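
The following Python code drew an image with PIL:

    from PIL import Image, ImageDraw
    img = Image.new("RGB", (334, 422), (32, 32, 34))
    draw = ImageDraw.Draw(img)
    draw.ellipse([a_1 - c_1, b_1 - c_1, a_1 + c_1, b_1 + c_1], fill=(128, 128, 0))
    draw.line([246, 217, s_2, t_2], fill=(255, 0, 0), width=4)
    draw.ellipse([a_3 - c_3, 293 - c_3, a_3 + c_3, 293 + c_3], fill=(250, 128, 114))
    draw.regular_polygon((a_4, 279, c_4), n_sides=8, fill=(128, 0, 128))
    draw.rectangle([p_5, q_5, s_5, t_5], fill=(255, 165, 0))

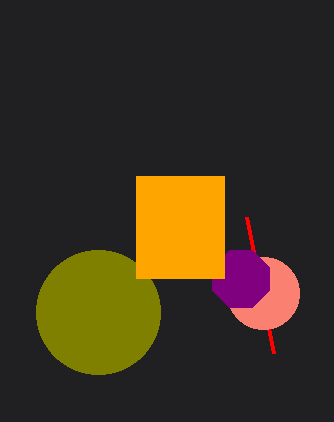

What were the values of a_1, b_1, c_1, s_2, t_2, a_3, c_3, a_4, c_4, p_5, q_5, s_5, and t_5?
a_1 = 98
b_1 = 312
c_1 = 62
s_2 = 273
t_2 = 353
a_3 = 263
c_3 = 36
a_4 = 241
c_4 = 31
p_5 = 136
q_5 = 176
s_5 = 224
t_5 = 278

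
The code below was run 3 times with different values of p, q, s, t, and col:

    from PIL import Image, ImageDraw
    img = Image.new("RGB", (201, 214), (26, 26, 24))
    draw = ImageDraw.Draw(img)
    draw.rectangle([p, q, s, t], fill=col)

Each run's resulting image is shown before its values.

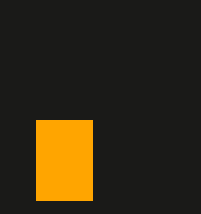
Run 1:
p = 36; q = 120; s = 92; t = 200; col = 'orange'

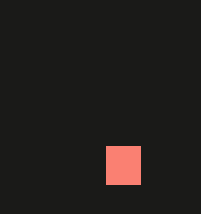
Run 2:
p = 106
q = 146
s = 140
t = 184
col = 'salmon'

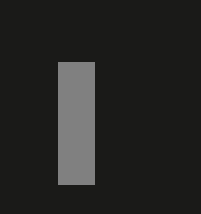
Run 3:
p = 58; q = 62; s = 94; t = 184; col = 'gray'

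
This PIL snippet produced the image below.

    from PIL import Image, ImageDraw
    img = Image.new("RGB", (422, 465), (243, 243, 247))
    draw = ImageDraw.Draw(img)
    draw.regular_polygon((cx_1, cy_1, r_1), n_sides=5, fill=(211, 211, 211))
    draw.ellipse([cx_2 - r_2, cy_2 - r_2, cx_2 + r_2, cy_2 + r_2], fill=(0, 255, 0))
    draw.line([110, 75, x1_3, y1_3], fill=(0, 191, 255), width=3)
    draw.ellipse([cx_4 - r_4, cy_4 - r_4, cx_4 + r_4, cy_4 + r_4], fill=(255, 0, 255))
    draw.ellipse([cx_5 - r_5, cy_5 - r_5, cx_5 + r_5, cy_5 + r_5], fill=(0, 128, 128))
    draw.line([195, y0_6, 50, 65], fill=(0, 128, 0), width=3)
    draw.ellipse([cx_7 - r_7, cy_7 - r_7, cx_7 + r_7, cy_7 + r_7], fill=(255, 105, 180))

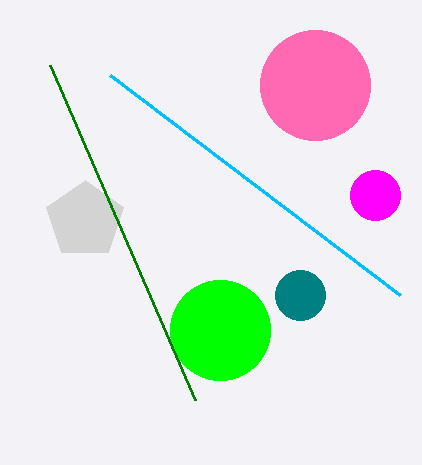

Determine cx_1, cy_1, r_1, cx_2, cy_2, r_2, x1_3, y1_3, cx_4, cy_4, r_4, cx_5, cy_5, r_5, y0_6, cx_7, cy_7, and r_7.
cx_1 = 85; cy_1 = 220; r_1 = 40; cx_2 = 220; cy_2 = 330; r_2 = 50; x1_3 = 400; y1_3 = 295; cx_4 = 375; cy_4 = 195; r_4 = 25; cx_5 = 300; cy_5 = 295; r_5 = 25; y0_6 = 400; cx_7 = 315; cy_7 = 85; r_7 = 55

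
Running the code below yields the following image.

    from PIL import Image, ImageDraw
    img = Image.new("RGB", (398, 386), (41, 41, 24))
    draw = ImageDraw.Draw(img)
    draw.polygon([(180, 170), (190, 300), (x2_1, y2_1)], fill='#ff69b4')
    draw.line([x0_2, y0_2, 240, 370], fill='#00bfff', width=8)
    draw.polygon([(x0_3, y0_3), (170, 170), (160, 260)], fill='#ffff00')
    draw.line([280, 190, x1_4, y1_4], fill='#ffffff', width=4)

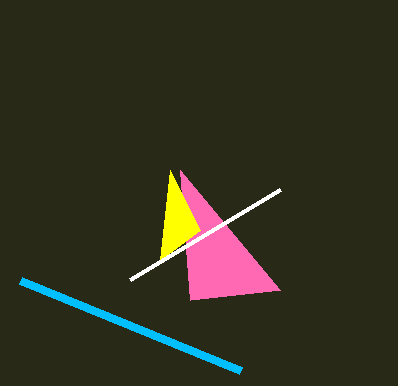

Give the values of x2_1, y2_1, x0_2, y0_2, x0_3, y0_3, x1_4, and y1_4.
x2_1 = 280, y2_1 = 290, x0_2 = 20, y0_2 = 280, x0_3 = 200, y0_3 = 230, x1_4 = 130, y1_4 = 280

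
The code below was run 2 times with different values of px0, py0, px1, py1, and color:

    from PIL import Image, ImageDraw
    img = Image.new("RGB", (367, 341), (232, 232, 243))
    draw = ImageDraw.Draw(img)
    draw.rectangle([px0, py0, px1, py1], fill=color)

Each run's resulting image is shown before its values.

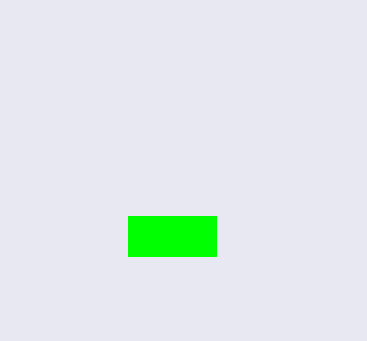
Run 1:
px0 = 128
py0 = 216
px1 = 216
py1 = 256
color = 'lime'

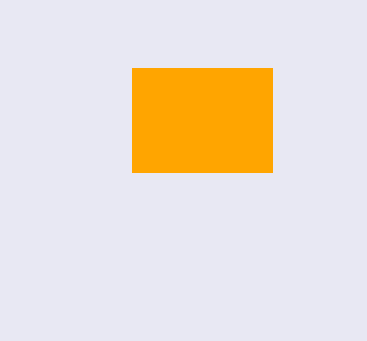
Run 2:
px0 = 132, py0 = 68, px1 = 272, py1 = 172, color = 'orange'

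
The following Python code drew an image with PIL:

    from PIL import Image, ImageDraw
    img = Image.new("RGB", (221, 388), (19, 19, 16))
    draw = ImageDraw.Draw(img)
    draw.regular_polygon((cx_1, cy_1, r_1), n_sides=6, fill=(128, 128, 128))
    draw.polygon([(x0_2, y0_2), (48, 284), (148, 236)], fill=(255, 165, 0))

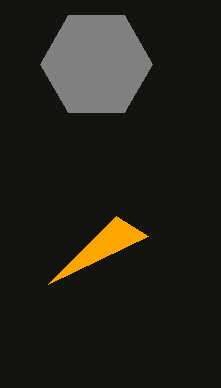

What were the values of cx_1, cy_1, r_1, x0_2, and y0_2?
cx_1 = 96
cy_1 = 64
r_1 = 56
x0_2 = 116
y0_2 = 216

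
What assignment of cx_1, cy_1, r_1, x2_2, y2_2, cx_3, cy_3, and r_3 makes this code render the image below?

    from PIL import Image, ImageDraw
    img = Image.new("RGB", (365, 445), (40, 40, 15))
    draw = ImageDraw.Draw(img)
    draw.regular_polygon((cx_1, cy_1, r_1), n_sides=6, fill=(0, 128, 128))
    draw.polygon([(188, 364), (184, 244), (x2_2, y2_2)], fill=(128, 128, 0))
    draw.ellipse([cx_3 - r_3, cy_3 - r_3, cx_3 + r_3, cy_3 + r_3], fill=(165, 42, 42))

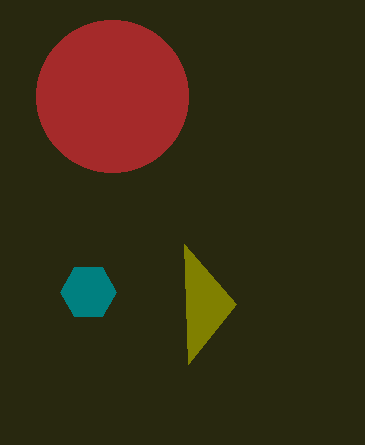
cx_1 = 88, cy_1 = 292, r_1 = 28, x2_2 = 236, y2_2 = 304, cx_3 = 112, cy_3 = 96, r_3 = 76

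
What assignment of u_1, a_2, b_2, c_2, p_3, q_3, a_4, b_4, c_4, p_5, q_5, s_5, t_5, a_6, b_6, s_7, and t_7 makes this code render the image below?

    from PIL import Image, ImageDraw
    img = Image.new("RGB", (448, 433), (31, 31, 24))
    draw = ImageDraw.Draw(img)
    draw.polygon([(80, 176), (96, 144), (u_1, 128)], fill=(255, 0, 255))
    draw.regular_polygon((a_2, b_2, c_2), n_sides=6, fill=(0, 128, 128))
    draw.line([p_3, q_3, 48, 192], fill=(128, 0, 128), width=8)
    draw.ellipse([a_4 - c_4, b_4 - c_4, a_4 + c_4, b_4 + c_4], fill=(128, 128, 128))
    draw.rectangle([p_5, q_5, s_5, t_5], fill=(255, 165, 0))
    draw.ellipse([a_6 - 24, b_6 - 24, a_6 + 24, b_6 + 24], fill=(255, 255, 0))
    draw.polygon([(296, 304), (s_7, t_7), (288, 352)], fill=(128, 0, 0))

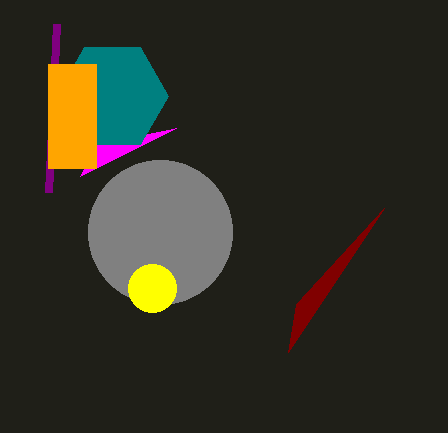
u_1 = 176, a_2 = 112, b_2 = 96, c_2 = 56, p_3 = 56, q_3 = 24, a_4 = 160, b_4 = 232, c_4 = 72, p_5 = 48, q_5 = 64, s_5 = 96, t_5 = 168, a_6 = 152, b_6 = 288, s_7 = 384, t_7 = 208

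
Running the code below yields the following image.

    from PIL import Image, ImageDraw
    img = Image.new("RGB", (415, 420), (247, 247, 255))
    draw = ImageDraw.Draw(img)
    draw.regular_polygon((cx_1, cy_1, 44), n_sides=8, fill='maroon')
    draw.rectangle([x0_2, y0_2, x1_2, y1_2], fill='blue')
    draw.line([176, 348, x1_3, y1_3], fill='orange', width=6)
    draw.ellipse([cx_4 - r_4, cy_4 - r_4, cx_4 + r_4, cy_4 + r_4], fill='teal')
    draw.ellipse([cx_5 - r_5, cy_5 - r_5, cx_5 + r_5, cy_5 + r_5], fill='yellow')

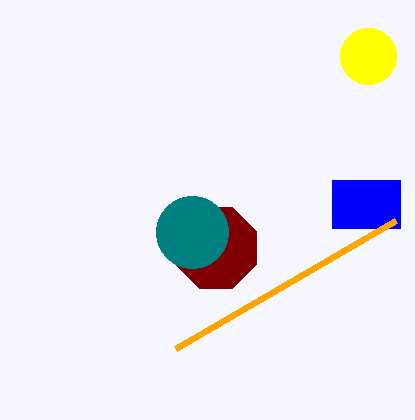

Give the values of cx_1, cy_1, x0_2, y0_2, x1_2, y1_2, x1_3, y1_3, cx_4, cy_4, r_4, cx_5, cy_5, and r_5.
cx_1 = 216, cy_1 = 248, x0_2 = 332, y0_2 = 180, x1_2 = 400, y1_2 = 228, x1_3 = 396, y1_3 = 220, cx_4 = 192, cy_4 = 232, r_4 = 36, cx_5 = 368, cy_5 = 56, r_5 = 28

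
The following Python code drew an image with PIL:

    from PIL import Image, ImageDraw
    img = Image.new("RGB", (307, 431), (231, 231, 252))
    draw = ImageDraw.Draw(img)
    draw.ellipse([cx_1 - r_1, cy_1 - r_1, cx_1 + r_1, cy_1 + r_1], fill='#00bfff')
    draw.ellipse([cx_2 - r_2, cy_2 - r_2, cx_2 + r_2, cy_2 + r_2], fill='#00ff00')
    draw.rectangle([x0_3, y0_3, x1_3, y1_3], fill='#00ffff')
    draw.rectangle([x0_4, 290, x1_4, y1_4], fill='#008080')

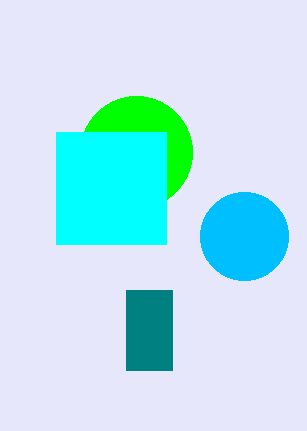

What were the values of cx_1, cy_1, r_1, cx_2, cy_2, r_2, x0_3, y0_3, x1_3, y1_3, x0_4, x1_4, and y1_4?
cx_1 = 244
cy_1 = 236
r_1 = 44
cx_2 = 136
cy_2 = 152
r_2 = 56
x0_3 = 56
y0_3 = 132
x1_3 = 166
y1_3 = 244
x0_4 = 126
x1_4 = 172
y1_4 = 370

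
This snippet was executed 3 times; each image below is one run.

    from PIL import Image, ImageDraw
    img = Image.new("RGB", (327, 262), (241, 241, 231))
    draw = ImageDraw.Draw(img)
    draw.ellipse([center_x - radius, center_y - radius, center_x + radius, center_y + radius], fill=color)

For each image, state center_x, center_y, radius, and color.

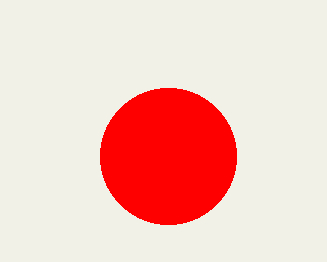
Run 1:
center_x = 168
center_y = 156
radius = 68
color = 'red'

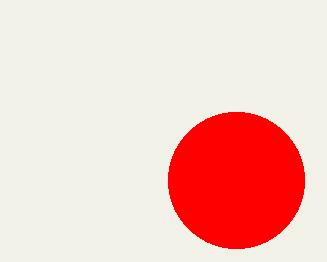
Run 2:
center_x = 236; center_y = 180; radius = 68; color = 'red'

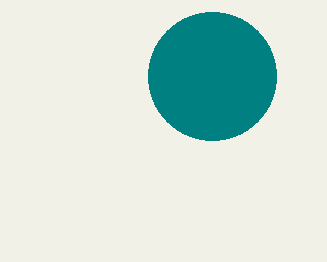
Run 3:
center_x = 212; center_y = 76; radius = 64; color = 'teal'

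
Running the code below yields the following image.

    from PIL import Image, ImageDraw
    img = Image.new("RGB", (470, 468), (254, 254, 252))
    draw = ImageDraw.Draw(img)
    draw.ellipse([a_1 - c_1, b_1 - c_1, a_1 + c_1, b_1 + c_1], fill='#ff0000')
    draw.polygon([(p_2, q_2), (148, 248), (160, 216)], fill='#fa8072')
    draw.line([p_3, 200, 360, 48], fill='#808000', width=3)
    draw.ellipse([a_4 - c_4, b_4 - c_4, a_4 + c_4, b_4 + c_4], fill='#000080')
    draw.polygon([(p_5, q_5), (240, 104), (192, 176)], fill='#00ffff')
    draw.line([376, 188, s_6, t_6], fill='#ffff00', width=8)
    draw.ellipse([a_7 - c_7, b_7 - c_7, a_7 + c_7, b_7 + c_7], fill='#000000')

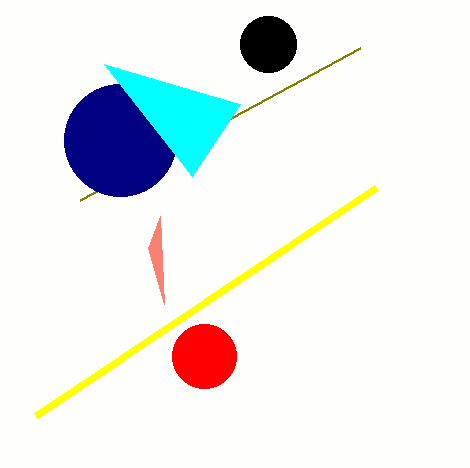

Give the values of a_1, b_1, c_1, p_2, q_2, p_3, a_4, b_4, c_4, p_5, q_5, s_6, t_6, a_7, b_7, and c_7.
a_1 = 204
b_1 = 356
c_1 = 32
p_2 = 164
q_2 = 304
p_3 = 80
a_4 = 120
b_4 = 140
c_4 = 56
p_5 = 104
q_5 = 64
s_6 = 36
t_6 = 416
a_7 = 268
b_7 = 44
c_7 = 28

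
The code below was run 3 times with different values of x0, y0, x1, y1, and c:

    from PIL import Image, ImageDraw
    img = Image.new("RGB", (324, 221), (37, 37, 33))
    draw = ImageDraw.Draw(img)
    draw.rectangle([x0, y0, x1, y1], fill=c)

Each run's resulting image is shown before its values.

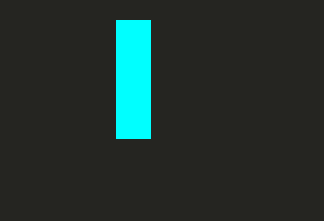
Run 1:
x0 = 116; y0 = 20; x1 = 150; y1 = 138; c = 'cyan'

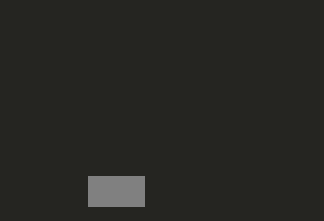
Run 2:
x0 = 88
y0 = 176
x1 = 144
y1 = 206
c = 'gray'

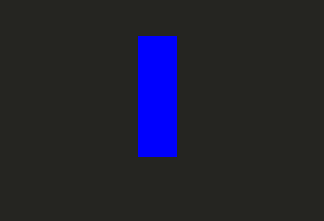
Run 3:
x0 = 138, y0 = 36, x1 = 176, y1 = 156, c = 'blue'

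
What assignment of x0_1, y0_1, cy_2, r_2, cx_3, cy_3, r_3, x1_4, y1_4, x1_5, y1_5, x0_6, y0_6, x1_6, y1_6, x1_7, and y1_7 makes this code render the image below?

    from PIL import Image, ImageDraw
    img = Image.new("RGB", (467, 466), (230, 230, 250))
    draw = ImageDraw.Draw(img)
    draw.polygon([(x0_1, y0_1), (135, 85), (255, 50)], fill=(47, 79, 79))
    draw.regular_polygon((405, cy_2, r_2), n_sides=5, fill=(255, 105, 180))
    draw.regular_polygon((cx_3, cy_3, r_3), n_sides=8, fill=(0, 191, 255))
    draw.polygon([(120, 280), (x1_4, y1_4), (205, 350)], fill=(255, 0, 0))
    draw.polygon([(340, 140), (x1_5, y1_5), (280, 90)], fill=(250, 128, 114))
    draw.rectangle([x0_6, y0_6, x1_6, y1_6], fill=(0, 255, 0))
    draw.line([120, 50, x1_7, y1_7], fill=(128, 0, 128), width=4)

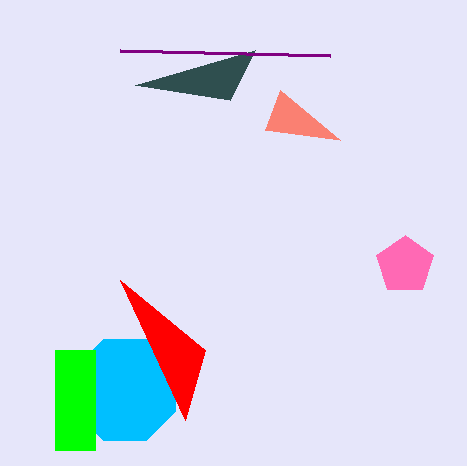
x0_1 = 230; y0_1 = 100; cy_2 = 265; r_2 = 30; cx_3 = 125; cy_3 = 390; r_3 = 55; x1_4 = 185; y1_4 = 420; x1_5 = 265; y1_5 = 130; x0_6 = 55; y0_6 = 350; x1_6 = 95; y1_6 = 450; x1_7 = 330; y1_7 = 55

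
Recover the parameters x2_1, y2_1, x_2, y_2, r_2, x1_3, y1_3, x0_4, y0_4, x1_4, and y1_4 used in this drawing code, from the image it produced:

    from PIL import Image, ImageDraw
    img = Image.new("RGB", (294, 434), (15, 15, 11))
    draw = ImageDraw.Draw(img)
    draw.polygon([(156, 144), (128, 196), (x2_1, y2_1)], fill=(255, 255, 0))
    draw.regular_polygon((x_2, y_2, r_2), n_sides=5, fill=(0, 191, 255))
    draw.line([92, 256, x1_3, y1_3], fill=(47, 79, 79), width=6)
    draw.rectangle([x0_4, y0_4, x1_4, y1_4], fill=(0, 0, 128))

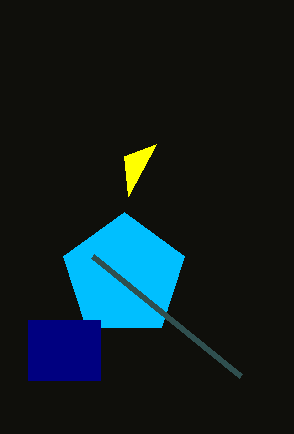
x2_1 = 124, y2_1 = 156, x_2 = 124, y_2 = 276, r_2 = 64, x1_3 = 240, y1_3 = 376, x0_4 = 28, y0_4 = 320, x1_4 = 100, y1_4 = 380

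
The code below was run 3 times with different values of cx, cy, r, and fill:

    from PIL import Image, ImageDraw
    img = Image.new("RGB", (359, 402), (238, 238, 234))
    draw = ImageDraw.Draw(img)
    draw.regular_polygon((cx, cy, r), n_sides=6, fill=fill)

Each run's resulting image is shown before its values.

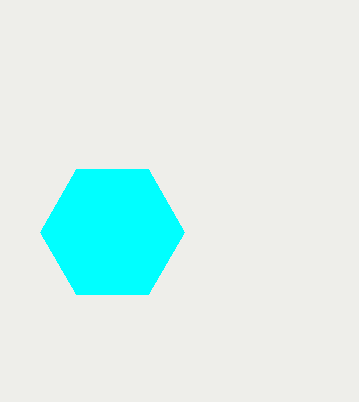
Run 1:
cx = 112; cy = 232; r = 72; fill = 'cyan'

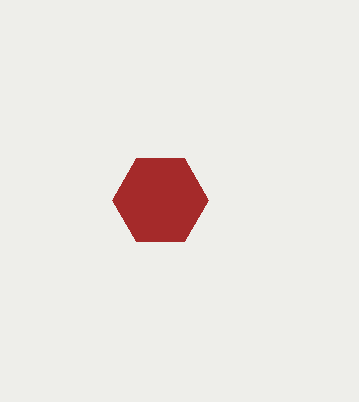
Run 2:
cx = 160, cy = 200, r = 48, fill = 'brown'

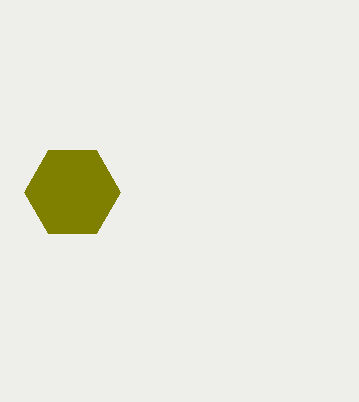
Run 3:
cx = 72; cy = 192; r = 48; fill = 'olive'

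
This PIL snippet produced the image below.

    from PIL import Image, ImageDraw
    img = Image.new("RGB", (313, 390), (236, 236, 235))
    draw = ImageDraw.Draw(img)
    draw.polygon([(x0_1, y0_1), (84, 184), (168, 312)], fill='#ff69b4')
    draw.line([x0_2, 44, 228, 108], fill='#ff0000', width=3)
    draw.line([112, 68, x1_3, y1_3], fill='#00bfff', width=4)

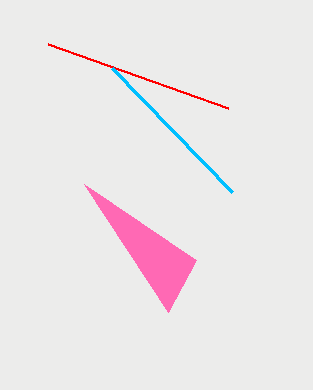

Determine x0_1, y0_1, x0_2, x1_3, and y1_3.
x0_1 = 196; y0_1 = 260; x0_2 = 48; x1_3 = 232; y1_3 = 192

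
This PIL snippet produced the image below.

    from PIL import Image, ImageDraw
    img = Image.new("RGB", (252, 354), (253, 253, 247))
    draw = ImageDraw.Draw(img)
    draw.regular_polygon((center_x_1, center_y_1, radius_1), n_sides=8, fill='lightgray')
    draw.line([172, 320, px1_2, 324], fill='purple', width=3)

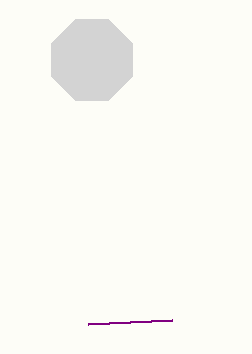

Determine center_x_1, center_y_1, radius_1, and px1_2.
center_x_1 = 92; center_y_1 = 60; radius_1 = 44; px1_2 = 88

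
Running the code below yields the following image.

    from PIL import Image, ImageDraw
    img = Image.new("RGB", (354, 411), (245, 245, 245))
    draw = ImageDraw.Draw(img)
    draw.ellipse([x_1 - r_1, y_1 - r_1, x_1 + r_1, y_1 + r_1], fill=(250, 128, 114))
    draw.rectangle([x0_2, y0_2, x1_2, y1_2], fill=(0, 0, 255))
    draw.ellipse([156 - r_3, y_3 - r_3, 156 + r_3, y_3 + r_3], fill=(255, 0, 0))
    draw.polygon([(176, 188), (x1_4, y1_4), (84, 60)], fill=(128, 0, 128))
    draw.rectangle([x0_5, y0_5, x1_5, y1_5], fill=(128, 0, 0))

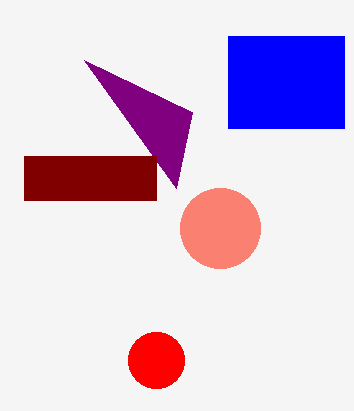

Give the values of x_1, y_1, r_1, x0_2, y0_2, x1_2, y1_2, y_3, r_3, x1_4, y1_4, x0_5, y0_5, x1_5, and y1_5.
x_1 = 220; y_1 = 228; r_1 = 40; x0_2 = 228; y0_2 = 36; x1_2 = 344; y1_2 = 128; y_3 = 360; r_3 = 28; x1_4 = 192; y1_4 = 112; x0_5 = 24; y0_5 = 156; x1_5 = 156; y1_5 = 200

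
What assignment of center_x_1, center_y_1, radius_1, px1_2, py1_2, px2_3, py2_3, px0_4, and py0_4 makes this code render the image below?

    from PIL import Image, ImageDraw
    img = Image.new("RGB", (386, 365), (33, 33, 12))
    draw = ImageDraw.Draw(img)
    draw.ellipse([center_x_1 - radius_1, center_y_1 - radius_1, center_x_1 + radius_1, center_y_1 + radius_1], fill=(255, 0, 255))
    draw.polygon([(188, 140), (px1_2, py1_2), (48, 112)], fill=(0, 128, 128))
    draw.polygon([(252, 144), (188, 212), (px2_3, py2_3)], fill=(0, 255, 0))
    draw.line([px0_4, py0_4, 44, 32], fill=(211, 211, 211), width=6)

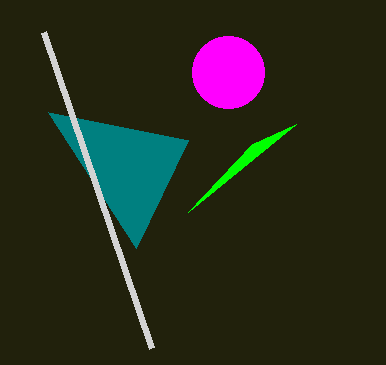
center_x_1 = 228
center_y_1 = 72
radius_1 = 36
px1_2 = 136
py1_2 = 248
px2_3 = 296
py2_3 = 124
px0_4 = 152
py0_4 = 348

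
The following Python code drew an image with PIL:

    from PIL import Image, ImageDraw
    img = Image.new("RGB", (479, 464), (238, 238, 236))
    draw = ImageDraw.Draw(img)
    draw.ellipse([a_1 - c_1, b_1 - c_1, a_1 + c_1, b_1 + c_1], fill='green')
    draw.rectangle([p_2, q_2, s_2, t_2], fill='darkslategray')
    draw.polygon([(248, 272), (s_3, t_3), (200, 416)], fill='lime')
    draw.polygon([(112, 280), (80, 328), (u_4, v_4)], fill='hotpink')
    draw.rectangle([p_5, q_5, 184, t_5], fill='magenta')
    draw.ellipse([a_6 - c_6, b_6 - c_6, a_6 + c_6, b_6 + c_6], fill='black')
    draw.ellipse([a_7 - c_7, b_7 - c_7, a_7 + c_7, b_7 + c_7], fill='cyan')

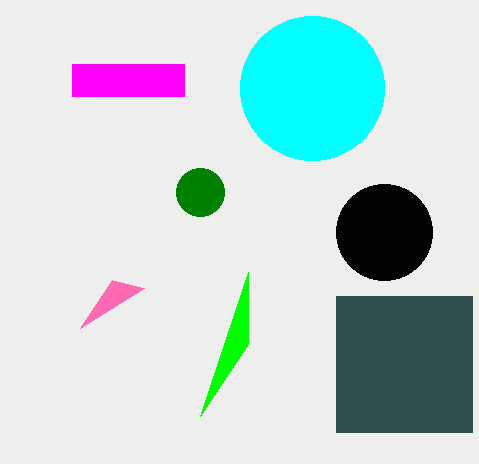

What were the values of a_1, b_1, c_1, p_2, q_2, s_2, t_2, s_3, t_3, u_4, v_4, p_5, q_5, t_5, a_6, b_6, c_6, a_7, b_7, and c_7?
a_1 = 200
b_1 = 192
c_1 = 24
p_2 = 336
q_2 = 296
s_2 = 472
t_2 = 432
s_3 = 248
t_3 = 344
u_4 = 144
v_4 = 288
p_5 = 72
q_5 = 64
t_5 = 96
a_6 = 384
b_6 = 232
c_6 = 48
a_7 = 312
b_7 = 88
c_7 = 72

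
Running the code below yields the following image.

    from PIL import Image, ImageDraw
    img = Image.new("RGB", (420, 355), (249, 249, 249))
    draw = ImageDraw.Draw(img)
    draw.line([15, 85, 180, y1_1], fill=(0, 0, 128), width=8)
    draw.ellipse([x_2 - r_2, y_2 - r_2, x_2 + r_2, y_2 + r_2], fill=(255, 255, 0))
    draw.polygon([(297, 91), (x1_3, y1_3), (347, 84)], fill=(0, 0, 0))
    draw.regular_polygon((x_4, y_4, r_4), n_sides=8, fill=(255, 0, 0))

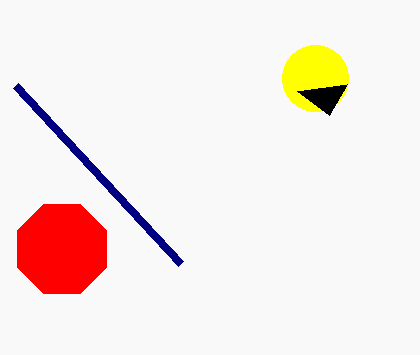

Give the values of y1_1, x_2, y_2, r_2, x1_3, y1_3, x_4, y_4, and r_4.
y1_1 = 263, x_2 = 315, y_2 = 78, r_2 = 33, x1_3 = 329, y1_3 = 115, x_4 = 62, y_4 = 249, r_4 = 48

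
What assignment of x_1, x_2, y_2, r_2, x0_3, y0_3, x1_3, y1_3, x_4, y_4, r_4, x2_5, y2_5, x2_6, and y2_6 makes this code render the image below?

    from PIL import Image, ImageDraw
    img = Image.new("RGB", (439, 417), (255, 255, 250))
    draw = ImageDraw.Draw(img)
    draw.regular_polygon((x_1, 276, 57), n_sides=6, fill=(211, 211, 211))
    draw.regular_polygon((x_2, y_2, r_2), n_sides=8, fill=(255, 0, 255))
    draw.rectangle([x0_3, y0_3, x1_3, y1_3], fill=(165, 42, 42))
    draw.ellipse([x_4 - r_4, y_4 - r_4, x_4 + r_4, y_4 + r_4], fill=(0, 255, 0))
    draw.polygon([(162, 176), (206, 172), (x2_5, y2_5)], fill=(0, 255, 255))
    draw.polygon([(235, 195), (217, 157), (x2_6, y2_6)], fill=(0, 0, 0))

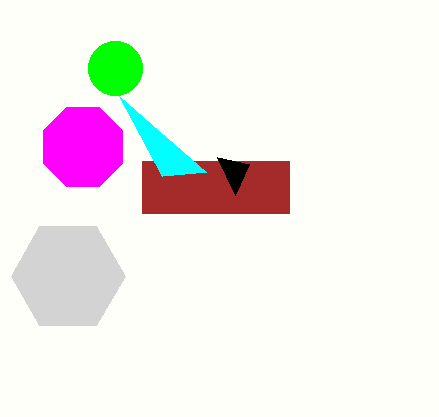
x_1 = 68, x_2 = 83, y_2 = 147, r_2 = 43, x0_3 = 142, y0_3 = 161, x1_3 = 289, y1_3 = 213, x_4 = 115, y_4 = 68, r_4 = 27, x2_5 = 119, y2_5 = 96, x2_6 = 249, y2_6 = 164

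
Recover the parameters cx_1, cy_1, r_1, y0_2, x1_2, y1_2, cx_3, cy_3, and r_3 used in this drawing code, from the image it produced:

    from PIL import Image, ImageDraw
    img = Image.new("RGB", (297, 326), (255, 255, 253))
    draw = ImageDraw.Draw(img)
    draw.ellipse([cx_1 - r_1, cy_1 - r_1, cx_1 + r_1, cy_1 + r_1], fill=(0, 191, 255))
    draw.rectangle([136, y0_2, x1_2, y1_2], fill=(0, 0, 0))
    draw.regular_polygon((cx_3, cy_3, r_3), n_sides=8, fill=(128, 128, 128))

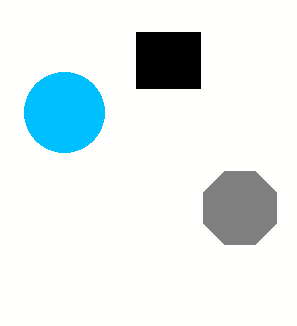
cx_1 = 64
cy_1 = 112
r_1 = 40
y0_2 = 32
x1_2 = 200
y1_2 = 88
cx_3 = 240
cy_3 = 208
r_3 = 40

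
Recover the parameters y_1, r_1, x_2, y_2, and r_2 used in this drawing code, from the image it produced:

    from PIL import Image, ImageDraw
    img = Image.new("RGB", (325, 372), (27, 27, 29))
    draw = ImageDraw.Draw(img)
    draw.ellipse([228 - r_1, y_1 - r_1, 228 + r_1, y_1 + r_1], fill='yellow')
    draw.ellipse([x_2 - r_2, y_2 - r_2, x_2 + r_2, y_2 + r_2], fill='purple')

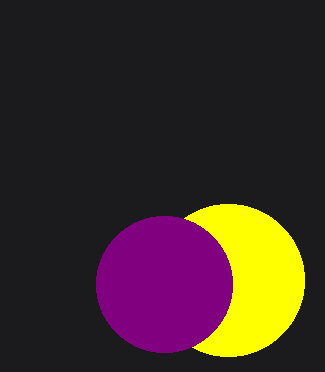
y_1 = 280, r_1 = 76, x_2 = 164, y_2 = 284, r_2 = 68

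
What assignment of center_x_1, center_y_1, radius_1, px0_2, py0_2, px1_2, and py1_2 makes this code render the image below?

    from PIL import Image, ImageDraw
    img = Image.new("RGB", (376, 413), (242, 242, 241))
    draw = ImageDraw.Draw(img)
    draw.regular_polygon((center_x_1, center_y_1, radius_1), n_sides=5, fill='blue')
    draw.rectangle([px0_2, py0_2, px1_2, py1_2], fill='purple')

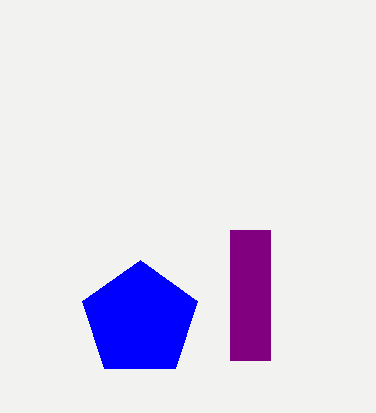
center_x_1 = 140
center_y_1 = 320
radius_1 = 60
px0_2 = 230
py0_2 = 230
px1_2 = 270
py1_2 = 360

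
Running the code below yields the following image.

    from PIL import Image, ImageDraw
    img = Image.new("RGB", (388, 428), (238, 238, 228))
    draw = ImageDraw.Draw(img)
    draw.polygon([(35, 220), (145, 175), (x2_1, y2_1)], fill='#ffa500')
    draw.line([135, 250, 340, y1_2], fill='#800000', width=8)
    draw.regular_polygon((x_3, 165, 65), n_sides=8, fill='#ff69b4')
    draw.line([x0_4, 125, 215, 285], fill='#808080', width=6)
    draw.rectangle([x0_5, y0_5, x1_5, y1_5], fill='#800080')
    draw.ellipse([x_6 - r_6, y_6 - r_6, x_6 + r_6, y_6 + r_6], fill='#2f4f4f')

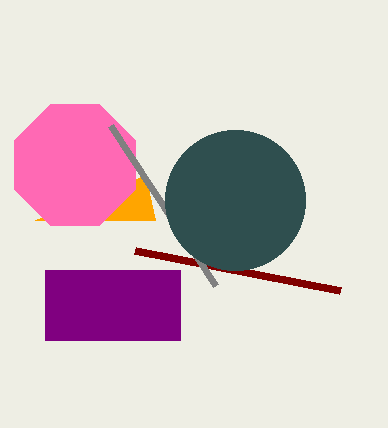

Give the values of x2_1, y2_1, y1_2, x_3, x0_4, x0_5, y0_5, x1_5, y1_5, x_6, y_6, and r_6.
x2_1 = 155, y2_1 = 220, y1_2 = 290, x_3 = 75, x0_4 = 110, x0_5 = 45, y0_5 = 270, x1_5 = 180, y1_5 = 340, x_6 = 235, y_6 = 200, r_6 = 70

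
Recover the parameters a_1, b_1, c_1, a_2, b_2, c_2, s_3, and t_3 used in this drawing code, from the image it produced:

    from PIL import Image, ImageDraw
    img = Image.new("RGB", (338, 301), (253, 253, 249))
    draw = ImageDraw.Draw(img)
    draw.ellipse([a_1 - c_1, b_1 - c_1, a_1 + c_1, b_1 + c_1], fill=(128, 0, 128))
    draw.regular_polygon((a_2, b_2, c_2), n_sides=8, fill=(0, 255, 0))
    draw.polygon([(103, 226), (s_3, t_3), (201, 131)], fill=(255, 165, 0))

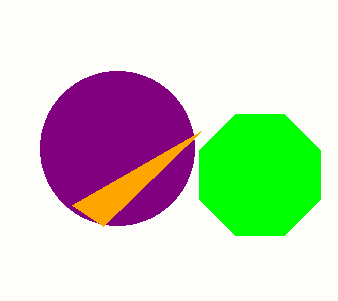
a_1 = 117
b_1 = 148
c_1 = 77
a_2 = 260
b_2 = 175
c_2 = 65
s_3 = 72
t_3 = 205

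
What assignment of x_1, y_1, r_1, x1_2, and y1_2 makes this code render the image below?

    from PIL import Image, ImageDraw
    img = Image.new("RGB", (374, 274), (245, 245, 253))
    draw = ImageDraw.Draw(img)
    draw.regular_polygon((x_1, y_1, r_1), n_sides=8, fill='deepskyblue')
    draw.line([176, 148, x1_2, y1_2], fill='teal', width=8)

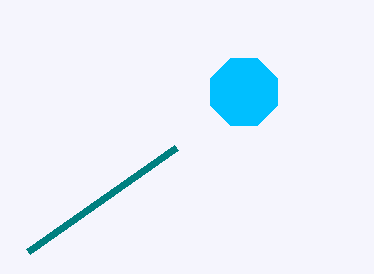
x_1 = 244, y_1 = 92, r_1 = 36, x1_2 = 28, y1_2 = 252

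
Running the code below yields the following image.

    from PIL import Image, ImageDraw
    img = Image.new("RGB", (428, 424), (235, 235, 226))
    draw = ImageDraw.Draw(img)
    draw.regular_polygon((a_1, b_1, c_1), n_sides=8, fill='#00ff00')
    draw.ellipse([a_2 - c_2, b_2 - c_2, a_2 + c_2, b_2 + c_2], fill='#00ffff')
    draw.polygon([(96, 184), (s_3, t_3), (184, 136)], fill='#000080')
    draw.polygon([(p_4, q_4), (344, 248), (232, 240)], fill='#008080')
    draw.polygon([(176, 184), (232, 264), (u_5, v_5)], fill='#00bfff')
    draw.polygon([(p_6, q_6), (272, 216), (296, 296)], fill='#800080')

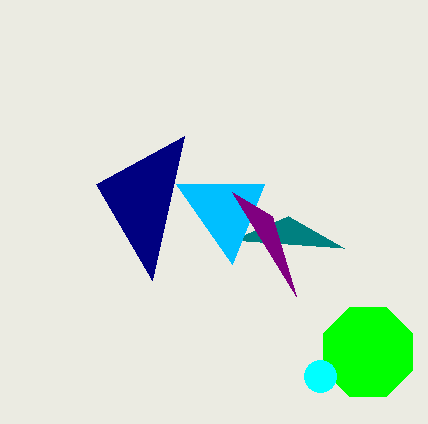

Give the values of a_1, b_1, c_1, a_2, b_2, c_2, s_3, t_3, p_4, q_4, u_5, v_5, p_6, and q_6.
a_1 = 368, b_1 = 352, c_1 = 48, a_2 = 320, b_2 = 376, c_2 = 16, s_3 = 152, t_3 = 280, p_4 = 288, q_4 = 216, u_5 = 264, v_5 = 184, p_6 = 232, q_6 = 192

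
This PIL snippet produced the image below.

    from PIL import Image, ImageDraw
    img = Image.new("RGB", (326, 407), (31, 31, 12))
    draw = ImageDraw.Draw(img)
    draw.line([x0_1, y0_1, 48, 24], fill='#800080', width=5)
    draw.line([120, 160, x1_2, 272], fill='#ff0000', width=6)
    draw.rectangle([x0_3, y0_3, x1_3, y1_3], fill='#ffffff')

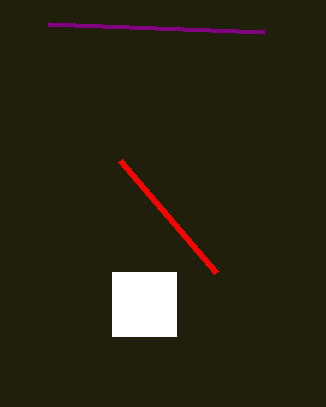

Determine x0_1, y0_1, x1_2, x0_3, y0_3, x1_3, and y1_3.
x0_1 = 264, y0_1 = 32, x1_2 = 216, x0_3 = 112, y0_3 = 272, x1_3 = 176, y1_3 = 336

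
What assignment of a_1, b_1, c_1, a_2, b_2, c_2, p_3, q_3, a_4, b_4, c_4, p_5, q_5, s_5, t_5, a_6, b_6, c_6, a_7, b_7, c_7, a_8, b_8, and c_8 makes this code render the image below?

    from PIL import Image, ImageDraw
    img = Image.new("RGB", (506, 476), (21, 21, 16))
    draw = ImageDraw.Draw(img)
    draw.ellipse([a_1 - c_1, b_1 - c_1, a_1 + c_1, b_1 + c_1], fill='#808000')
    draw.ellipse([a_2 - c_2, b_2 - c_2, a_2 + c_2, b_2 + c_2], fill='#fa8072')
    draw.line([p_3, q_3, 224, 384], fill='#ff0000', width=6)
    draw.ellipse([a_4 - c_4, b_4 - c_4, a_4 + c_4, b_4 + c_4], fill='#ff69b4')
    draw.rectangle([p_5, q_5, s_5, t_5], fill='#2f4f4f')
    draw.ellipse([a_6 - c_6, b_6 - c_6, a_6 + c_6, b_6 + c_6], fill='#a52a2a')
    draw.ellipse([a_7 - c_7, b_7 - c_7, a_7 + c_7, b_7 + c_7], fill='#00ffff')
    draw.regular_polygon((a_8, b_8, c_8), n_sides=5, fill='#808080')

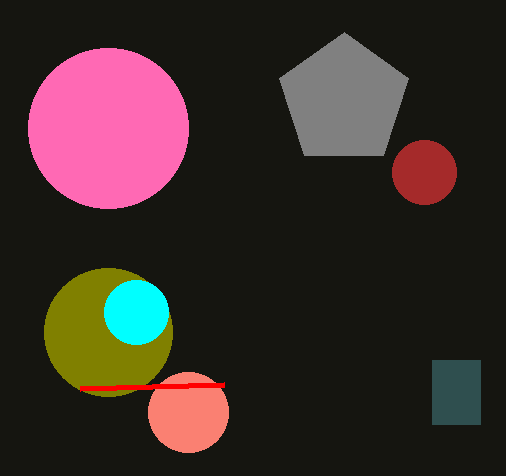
a_1 = 108; b_1 = 332; c_1 = 64; a_2 = 188; b_2 = 412; c_2 = 40; p_3 = 80; q_3 = 388; a_4 = 108; b_4 = 128; c_4 = 80; p_5 = 432; q_5 = 360; s_5 = 480; t_5 = 424; a_6 = 424; b_6 = 172; c_6 = 32; a_7 = 136; b_7 = 312; c_7 = 32; a_8 = 344; b_8 = 100; c_8 = 68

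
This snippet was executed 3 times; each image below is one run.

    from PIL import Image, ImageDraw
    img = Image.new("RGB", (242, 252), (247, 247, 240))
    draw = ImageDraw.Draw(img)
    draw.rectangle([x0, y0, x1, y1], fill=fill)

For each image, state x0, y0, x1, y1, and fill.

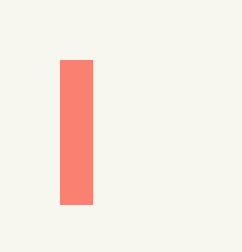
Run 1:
x0 = 60
y0 = 60
x1 = 92
y1 = 204
fill = 'salmon'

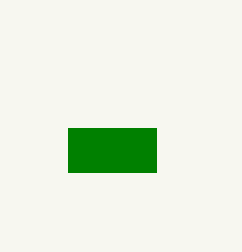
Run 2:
x0 = 68; y0 = 128; x1 = 156; y1 = 172; fill = 'green'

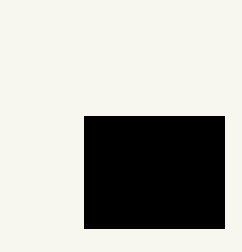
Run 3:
x0 = 84; y0 = 116; x1 = 224; y1 = 228; fill = 'black'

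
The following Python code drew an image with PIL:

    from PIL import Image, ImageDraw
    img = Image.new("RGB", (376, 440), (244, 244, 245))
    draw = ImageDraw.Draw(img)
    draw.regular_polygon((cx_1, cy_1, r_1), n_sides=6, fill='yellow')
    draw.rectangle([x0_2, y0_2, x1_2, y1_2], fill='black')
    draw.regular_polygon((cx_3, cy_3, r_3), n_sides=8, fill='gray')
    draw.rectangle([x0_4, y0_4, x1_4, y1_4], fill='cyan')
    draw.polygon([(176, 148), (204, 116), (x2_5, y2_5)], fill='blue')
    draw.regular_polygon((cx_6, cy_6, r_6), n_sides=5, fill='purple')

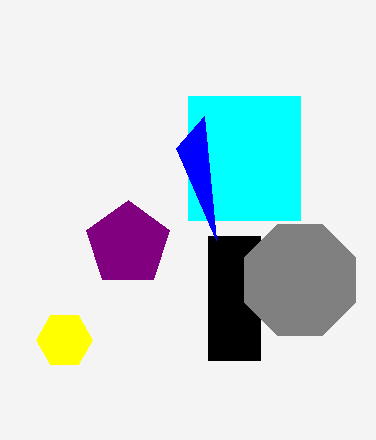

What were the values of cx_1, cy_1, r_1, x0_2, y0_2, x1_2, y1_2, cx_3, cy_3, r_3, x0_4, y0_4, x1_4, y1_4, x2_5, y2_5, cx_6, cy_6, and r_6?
cx_1 = 64
cy_1 = 340
r_1 = 28
x0_2 = 208
y0_2 = 236
x1_2 = 260
y1_2 = 360
cx_3 = 300
cy_3 = 280
r_3 = 60
x0_4 = 188
y0_4 = 96
x1_4 = 300
y1_4 = 220
x2_5 = 216
y2_5 = 240
cx_6 = 128
cy_6 = 244
r_6 = 44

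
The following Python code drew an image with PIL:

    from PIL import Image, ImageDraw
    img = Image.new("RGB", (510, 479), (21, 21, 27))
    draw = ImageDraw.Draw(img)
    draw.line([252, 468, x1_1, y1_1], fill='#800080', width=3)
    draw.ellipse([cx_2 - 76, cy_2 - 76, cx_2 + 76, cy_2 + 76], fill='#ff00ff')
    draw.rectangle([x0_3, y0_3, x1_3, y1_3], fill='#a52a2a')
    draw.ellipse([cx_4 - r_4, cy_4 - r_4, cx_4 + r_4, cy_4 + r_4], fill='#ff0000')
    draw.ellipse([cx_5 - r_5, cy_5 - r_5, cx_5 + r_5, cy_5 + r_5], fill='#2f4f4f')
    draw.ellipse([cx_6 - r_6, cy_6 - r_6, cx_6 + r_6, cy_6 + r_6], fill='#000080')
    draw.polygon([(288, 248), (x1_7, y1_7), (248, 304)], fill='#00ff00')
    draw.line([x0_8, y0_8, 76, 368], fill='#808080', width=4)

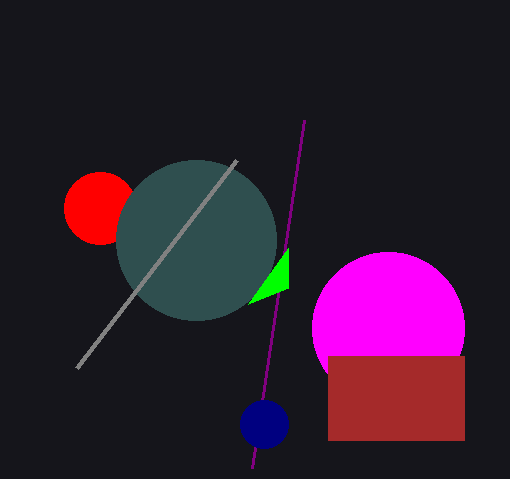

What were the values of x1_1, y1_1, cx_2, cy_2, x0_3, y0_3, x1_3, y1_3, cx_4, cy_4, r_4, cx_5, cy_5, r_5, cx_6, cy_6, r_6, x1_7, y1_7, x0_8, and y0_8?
x1_1 = 304; y1_1 = 120; cx_2 = 388; cy_2 = 328; x0_3 = 328; y0_3 = 356; x1_3 = 464; y1_3 = 440; cx_4 = 100; cy_4 = 208; r_4 = 36; cx_5 = 196; cy_5 = 240; r_5 = 80; cx_6 = 264; cy_6 = 424; r_6 = 24; x1_7 = 288; y1_7 = 288; x0_8 = 236; y0_8 = 160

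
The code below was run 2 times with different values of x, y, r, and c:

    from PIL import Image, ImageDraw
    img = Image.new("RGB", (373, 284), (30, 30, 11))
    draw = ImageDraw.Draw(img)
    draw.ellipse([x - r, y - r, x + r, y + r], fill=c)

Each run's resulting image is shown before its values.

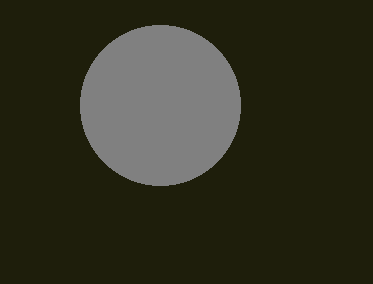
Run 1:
x = 160; y = 105; r = 80; c = 'gray'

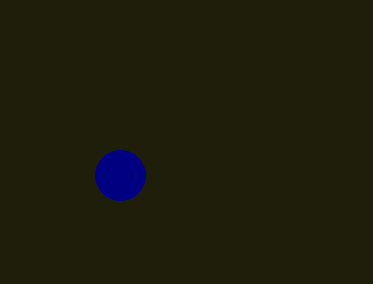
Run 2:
x = 120; y = 175; r = 25; c = 'navy'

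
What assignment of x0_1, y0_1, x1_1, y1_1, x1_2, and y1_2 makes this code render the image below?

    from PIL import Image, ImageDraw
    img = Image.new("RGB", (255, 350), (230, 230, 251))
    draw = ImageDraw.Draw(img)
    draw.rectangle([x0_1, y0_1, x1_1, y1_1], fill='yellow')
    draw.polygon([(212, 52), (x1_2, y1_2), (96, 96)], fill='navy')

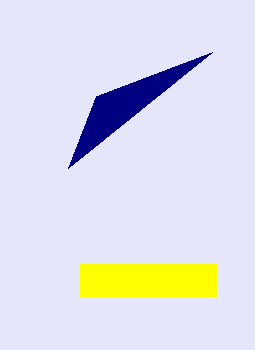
x0_1 = 80, y0_1 = 264, x1_1 = 216, y1_1 = 296, x1_2 = 68, y1_2 = 168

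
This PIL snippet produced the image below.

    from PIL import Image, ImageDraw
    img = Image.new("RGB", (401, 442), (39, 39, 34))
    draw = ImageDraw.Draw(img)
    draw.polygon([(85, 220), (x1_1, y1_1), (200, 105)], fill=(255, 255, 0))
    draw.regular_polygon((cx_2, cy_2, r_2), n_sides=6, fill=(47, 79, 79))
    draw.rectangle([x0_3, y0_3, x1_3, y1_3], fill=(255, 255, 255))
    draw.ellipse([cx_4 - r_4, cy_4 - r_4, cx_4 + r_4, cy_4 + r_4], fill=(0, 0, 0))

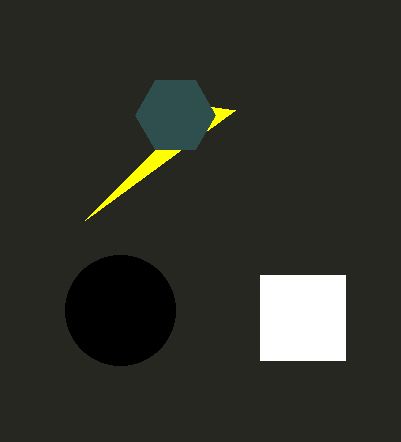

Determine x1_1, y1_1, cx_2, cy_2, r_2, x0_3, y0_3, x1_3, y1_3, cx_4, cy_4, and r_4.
x1_1 = 235; y1_1 = 110; cx_2 = 175; cy_2 = 115; r_2 = 40; x0_3 = 260; y0_3 = 275; x1_3 = 345; y1_3 = 360; cx_4 = 120; cy_4 = 310; r_4 = 55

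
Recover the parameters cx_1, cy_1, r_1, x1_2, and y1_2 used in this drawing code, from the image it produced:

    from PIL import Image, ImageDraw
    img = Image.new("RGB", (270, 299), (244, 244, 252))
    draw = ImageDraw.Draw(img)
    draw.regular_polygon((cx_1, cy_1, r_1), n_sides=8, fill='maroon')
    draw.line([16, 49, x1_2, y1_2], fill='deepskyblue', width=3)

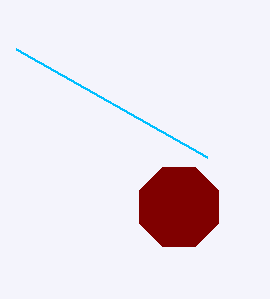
cx_1 = 179; cy_1 = 207; r_1 = 43; x1_2 = 207; y1_2 = 157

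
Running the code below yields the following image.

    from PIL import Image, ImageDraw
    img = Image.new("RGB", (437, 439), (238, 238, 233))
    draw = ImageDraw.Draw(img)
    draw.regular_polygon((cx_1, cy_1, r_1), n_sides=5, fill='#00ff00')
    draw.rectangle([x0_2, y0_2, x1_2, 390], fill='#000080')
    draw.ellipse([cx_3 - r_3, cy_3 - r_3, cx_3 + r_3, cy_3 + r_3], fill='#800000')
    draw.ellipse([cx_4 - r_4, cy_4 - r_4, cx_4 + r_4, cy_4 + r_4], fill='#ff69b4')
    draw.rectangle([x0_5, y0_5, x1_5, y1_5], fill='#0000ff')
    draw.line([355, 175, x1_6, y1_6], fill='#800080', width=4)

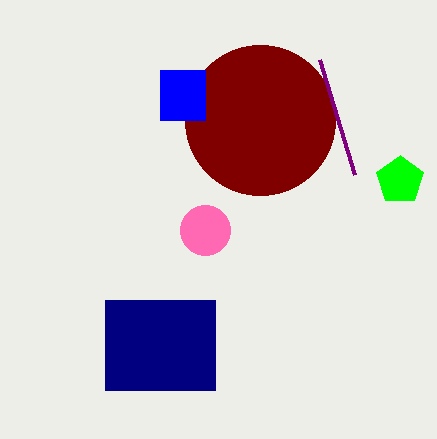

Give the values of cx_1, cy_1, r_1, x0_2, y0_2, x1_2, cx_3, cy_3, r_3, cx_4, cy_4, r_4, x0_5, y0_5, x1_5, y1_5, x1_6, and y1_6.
cx_1 = 400
cy_1 = 180
r_1 = 25
x0_2 = 105
y0_2 = 300
x1_2 = 215
cx_3 = 260
cy_3 = 120
r_3 = 75
cx_4 = 205
cy_4 = 230
r_4 = 25
x0_5 = 160
y0_5 = 70
x1_5 = 205
y1_5 = 120
x1_6 = 320
y1_6 = 60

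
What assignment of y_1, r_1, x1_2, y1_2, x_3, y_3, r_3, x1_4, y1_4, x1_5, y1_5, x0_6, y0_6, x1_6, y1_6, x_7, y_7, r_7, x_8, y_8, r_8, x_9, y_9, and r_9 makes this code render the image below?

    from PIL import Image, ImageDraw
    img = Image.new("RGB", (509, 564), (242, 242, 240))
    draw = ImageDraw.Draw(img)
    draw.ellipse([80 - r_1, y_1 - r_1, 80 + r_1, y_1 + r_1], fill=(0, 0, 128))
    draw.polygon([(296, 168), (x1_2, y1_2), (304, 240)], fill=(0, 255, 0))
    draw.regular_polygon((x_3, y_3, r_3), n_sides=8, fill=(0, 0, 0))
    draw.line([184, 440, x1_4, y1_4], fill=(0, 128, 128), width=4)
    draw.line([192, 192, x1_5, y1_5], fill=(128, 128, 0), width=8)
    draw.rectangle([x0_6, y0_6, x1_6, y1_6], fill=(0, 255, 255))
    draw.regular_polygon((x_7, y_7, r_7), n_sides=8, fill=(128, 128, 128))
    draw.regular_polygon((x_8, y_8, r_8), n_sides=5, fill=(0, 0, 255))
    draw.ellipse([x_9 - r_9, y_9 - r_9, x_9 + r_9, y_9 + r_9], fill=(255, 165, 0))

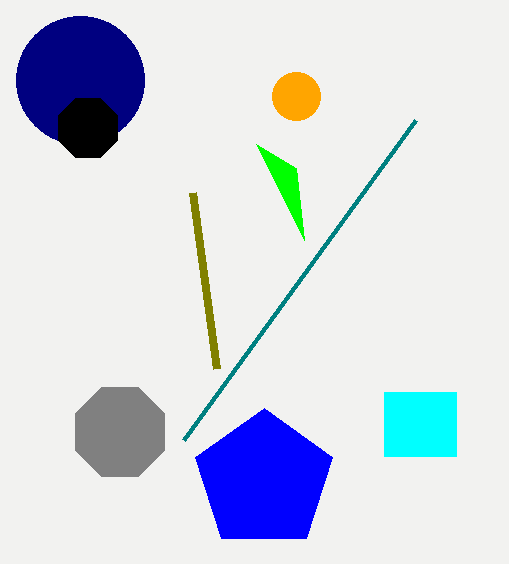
y_1 = 80, r_1 = 64, x1_2 = 256, y1_2 = 144, x_3 = 88, y_3 = 128, r_3 = 32, x1_4 = 416, y1_4 = 120, x1_5 = 216, y1_5 = 368, x0_6 = 384, y0_6 = 392, x1_6 = 456, y1_6 = 456, x_7 = 120, y_7 = 432, r_7 = 48, x_8 = 264, y_8 = 480, r_8 = 72, x_9 = 296, y_9 = 96, r_9 = 24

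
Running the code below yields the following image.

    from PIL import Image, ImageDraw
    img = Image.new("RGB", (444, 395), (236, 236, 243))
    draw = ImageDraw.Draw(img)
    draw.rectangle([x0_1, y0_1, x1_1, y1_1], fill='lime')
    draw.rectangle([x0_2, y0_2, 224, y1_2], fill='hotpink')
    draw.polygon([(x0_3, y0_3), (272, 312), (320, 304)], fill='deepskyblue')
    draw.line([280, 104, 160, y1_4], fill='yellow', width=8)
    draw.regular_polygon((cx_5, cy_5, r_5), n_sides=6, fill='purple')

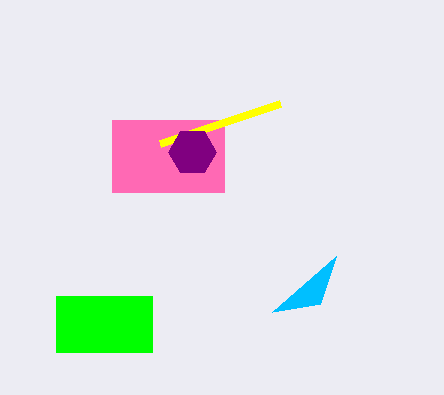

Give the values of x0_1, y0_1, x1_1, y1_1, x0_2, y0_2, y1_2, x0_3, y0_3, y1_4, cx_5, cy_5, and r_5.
x0_1 = 56, y0_1 = 296, x1_1 = 152, y1_1 = 352, x0_2 = 112, y0_2 = 120, y1_2 = 192, x0_3 = 336, y0_3 = 256, y1_4 = 144, cx_5 = 192, cy_5 = 152, r_5 = 24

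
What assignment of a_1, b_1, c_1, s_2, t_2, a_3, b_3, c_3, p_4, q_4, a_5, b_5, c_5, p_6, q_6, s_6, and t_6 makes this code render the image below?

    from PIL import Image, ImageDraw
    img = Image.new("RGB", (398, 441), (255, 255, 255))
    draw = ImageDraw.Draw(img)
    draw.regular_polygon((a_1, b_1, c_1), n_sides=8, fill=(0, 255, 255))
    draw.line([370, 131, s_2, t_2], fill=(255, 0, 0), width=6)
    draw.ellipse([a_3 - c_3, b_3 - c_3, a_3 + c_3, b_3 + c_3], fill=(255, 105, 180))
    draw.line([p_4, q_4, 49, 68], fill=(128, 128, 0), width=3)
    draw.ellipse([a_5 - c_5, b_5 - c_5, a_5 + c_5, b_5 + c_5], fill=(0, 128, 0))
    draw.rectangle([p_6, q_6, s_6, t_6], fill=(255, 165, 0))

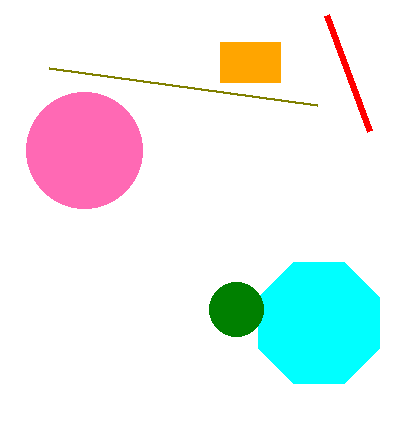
a_1 = 319, b_1 = 323, c_1 = 66, s_2 = 327, t_2 = 15, a_3 = 84, b_3 = 150, c_3 = 58, p_4 = 317, q_4 = 105, a_5 = 236, b_5 = 309, c_5 = 27, p_6 = 220, q_6 = 42, s_6 = 280, t_6 = 82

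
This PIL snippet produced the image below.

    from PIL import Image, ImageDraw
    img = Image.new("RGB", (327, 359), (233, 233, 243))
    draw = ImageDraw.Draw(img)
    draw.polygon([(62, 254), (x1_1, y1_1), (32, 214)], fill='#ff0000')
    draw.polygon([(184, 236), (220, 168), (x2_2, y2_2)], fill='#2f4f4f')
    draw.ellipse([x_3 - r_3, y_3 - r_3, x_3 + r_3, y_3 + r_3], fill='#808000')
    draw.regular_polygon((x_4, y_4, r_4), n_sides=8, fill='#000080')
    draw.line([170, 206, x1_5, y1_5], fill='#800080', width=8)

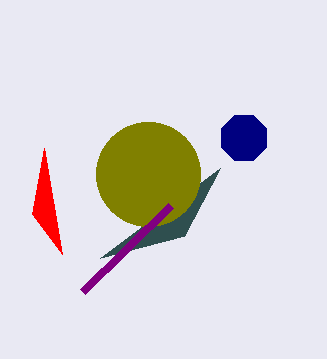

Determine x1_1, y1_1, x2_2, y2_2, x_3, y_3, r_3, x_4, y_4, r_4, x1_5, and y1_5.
x1_1 = 44, y1_1 = 148, x2_2 = 100, y2_2 = 258, x_3 = 148, y_3 = 174, r_3 = 52, x_4 = 244, y_4 = 138, r_4 = 24, x1_5 = 82, y1_5 = 292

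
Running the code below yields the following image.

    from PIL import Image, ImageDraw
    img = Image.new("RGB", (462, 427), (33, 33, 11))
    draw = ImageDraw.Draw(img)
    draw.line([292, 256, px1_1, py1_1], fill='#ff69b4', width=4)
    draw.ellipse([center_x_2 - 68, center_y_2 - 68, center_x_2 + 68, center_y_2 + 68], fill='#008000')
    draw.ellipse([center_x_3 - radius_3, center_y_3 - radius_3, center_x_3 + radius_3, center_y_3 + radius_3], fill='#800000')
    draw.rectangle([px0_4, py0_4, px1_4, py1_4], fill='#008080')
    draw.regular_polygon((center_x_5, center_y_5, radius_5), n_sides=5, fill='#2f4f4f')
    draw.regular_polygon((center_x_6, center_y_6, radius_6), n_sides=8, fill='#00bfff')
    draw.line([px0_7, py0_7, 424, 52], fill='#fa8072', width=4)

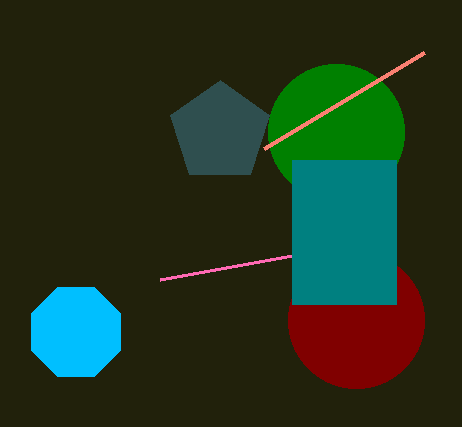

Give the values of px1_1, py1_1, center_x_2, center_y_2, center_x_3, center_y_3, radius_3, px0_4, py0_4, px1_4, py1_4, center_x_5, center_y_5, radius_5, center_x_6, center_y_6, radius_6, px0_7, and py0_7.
px1_1 = 160, py1_1 = 280, center_x_2 = 336, center_y_2 = 132, center_x_3 = 356, center_y_3 = 320, radius_3 = 68, px0_4 = 292, py0_4 = 160, px1_4 = 396, py1_4 = 304, center_x_5 = 220, center_y_5 = 132, radius_5 = 52, center_x_6 = 76, center_y_6 = 332, radius_6 = 48, px0_7 = 264, py0_7 = 148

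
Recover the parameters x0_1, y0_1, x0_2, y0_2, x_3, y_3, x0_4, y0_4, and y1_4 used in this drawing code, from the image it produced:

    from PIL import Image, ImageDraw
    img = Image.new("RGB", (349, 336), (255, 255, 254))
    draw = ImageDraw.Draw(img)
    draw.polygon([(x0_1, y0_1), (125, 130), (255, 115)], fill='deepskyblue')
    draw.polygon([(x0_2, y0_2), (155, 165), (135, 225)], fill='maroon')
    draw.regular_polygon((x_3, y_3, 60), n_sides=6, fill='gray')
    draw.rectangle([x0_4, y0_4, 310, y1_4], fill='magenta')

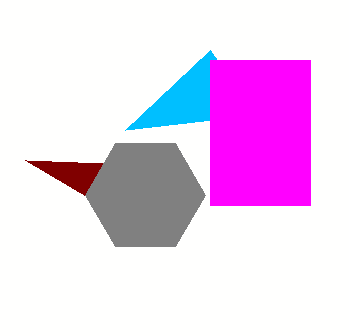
x0_1 = 210; y0_1 = 50; x0_2 = 25; y0_2 = 160; x_3 = 145; y_3 = 195; x0_4 = 210; y0_4 = 60; y1_4 = 205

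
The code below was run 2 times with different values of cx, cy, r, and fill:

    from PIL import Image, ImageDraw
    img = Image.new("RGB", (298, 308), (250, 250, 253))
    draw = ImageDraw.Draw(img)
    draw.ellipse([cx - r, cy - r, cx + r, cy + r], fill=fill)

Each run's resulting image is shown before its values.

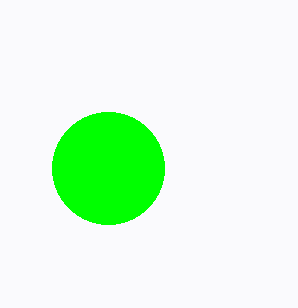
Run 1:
cx = 108, cy = 168, r = 56, fill = 'lime'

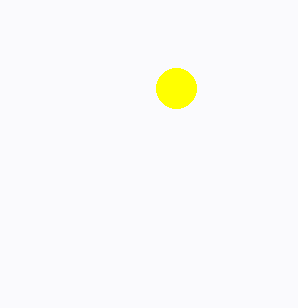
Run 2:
cx = 176; cy = 88; r = 20; fill = 'yellow'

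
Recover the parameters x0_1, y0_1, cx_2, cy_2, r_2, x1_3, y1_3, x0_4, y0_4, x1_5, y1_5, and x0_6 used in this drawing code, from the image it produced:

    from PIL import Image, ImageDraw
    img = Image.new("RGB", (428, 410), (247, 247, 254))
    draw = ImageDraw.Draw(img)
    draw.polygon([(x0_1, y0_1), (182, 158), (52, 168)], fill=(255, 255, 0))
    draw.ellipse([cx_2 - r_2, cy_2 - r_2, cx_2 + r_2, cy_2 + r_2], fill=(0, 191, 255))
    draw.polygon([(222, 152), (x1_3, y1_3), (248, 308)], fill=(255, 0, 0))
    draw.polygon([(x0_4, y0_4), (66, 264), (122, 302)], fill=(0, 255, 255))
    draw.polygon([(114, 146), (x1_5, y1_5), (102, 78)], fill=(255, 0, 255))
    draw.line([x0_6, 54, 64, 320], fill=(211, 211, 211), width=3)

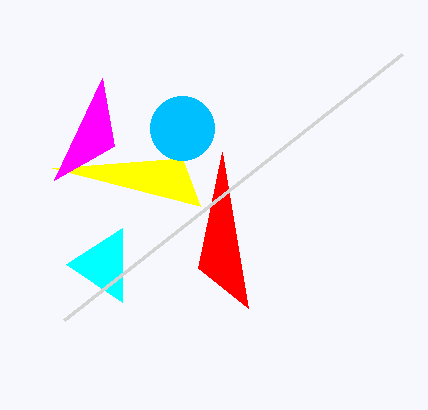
x0_1 = 200, y0_1 = 206, cx_2 = 182, cy_2 = 128, r_2 = 32, x1_3 = 198, y1_3 = 268, x0_4 = 122, y0_4 = 228, x1_5 = 54, y1_5 = 180, x0_6 = 402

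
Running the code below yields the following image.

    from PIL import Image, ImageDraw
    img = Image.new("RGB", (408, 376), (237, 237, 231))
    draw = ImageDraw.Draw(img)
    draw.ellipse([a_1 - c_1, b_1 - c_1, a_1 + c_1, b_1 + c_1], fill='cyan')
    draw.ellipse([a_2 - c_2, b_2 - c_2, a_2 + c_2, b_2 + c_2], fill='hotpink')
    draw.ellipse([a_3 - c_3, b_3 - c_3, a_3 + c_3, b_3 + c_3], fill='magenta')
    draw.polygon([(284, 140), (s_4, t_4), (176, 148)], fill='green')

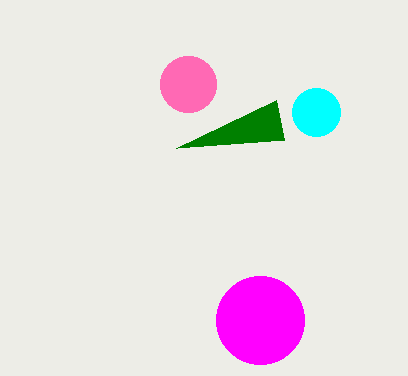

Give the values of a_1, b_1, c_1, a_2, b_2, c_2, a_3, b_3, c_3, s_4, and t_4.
a_1 = 316; b_1 = 112; c_1 = 24; a_2 = 188; b_2 = 84; c_2 = 28; a_3 = 260; b_3 = 320; c_3 = 44; s_4 = 276; t_4 = 100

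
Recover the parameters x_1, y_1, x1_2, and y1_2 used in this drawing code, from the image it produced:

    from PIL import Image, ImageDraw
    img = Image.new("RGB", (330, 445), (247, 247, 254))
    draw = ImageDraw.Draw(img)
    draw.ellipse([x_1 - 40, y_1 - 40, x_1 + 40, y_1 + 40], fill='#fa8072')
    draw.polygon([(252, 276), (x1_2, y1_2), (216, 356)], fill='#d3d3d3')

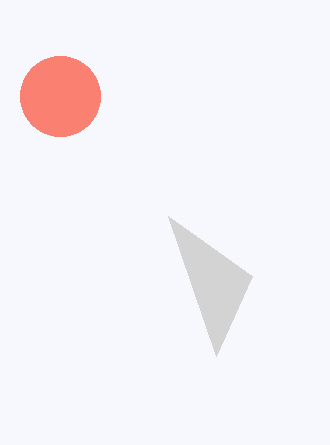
x_1 = 60
y_1 = 96
x1_2 = 168
y1_2 = 216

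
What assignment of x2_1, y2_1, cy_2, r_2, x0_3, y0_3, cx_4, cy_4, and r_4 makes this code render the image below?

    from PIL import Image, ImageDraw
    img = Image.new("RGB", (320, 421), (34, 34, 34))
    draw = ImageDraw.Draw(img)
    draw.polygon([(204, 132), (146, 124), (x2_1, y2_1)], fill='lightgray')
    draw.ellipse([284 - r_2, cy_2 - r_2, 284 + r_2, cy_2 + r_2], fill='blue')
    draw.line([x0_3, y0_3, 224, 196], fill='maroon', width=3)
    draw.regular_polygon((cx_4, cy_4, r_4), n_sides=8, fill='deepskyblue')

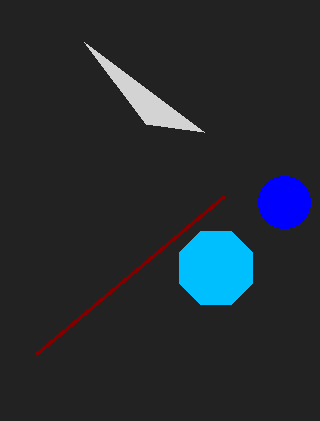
x2_1 = 84
y2_1 = 42
cy_2 = 202
r_2 = 26
x0_3 = 36
y0_3 = 354
cx_4 = 216
cy_4 = 268
r_4 = 40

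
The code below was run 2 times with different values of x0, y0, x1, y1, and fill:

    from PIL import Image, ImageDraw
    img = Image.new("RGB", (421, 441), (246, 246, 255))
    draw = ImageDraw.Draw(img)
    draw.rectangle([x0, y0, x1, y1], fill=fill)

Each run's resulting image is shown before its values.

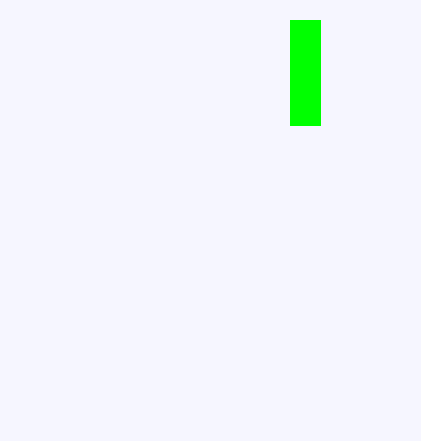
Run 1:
x0 = 290, y0 = 20, x1 = 320, y1 = 125, fill = 'lime'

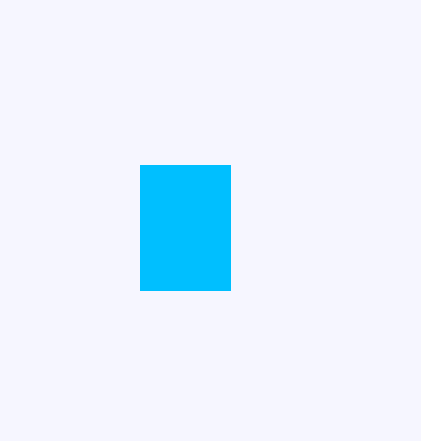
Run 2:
x0 = 140; y0 = 165; x1 = 230; y1 = 290; fill = 'deepskyblue'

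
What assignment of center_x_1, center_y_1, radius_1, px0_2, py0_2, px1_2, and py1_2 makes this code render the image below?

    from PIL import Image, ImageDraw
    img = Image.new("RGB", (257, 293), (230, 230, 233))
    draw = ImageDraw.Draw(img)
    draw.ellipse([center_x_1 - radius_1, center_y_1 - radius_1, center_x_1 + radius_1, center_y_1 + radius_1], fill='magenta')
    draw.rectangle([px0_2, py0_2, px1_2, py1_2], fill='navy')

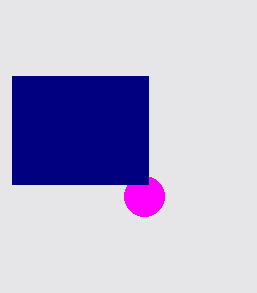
center_x_1 = 144, center_y_1 = 196, radius_1 = 20, px0_2 = 12, py0_2 = 76, px1_2 = 148, py1_2 = 184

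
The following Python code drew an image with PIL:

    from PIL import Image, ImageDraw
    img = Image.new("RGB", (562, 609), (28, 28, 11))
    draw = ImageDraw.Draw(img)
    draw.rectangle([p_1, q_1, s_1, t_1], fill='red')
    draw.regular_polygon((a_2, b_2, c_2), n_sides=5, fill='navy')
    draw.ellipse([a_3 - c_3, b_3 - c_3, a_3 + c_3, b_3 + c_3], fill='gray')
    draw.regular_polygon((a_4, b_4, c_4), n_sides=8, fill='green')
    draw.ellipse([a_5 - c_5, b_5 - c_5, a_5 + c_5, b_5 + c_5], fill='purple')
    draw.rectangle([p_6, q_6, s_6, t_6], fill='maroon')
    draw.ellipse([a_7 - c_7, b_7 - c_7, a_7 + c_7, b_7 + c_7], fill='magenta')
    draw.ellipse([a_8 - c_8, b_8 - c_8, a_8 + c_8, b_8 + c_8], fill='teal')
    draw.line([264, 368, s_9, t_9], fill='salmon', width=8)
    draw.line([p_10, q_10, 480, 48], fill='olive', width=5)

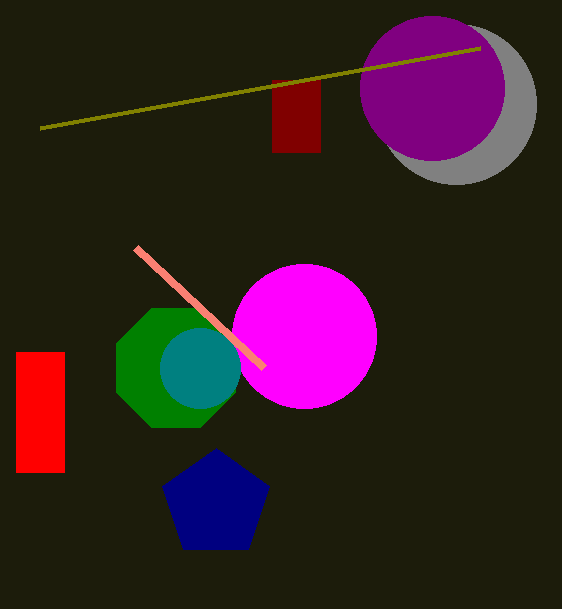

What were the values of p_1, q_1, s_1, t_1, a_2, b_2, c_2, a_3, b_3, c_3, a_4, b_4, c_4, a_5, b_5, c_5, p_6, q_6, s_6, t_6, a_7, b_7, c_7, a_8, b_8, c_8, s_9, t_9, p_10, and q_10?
p_1 = 16
q_1 = 352
s_1 = 64
t_1 = 472
a_2 = 216
b_2 = 504
c_2 = 56
a_3 = 456
b_3 = 104
c_3 = 80
a_4 = 176
b_4 = 368
c_4 = 64
a_5 = 432
b_5 = 88
c_5 = 72
p_6 = 272
q_6 = 80
s_6 = 320
t_6 = 152
a_7 = 304
b_7 = 336
c_7 = 72
a_8 = 200
b_8 = 368
c_8 = 40
s_9 = 136
t_9 = 248
p_10 = 40
q_10 = 128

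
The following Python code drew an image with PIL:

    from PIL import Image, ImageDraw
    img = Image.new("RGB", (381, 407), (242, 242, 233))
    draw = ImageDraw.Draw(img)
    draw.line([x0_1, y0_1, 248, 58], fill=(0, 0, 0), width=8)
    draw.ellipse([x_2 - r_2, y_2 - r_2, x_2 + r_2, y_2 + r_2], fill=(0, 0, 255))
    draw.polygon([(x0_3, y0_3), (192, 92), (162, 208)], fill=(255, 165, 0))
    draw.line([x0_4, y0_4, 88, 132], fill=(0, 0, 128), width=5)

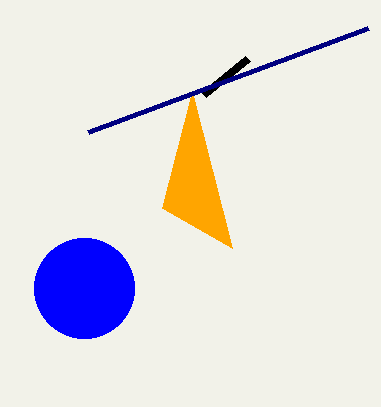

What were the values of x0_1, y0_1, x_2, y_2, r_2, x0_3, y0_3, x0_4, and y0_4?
x0_1 = 204
y0_1 = 94
x_2 = 84
y_2 = 288
r_2 = 50
x0_3 = 232
y0_3 = 248
x0_4 = 368
y0_4 = 28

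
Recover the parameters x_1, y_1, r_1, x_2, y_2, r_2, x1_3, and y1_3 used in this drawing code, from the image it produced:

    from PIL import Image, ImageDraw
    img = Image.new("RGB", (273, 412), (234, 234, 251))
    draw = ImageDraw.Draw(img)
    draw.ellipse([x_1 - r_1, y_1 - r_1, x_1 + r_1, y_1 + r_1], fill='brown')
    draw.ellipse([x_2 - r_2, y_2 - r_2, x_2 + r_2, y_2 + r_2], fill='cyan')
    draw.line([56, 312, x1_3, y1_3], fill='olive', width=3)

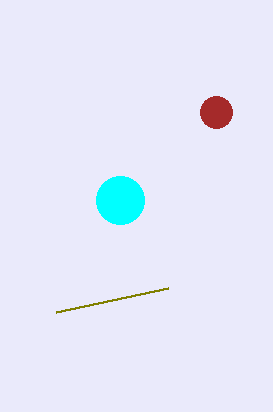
x_1 = 216; y_1 = 112; r_1 = 16; x_2 = 120; y_2 = 200; r_2 = 24; x1_3 = 168; y1_3 = 288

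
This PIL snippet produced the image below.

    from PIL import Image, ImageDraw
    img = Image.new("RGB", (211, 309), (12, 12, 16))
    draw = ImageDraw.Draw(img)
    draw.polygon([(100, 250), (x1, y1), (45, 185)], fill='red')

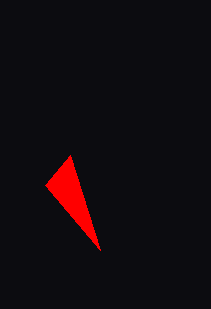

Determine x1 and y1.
x1 = 70
y1 = 155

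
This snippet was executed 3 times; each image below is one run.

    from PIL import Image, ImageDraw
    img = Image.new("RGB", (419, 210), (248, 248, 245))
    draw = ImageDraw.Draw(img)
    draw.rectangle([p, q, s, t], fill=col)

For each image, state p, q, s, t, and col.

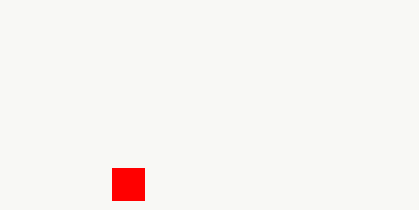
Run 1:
p = 112
q = 168
s = 144
t = 200
col = 'red'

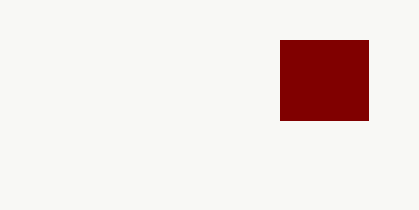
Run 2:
p = 280, q = 40, s = 368, t = 120, col = 'maroon'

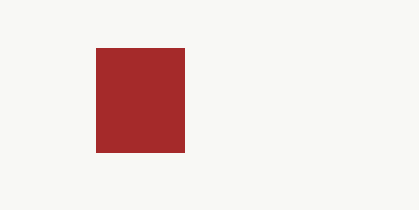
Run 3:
p = 96
q = 48
s = 184
t = 152
col = 'brown'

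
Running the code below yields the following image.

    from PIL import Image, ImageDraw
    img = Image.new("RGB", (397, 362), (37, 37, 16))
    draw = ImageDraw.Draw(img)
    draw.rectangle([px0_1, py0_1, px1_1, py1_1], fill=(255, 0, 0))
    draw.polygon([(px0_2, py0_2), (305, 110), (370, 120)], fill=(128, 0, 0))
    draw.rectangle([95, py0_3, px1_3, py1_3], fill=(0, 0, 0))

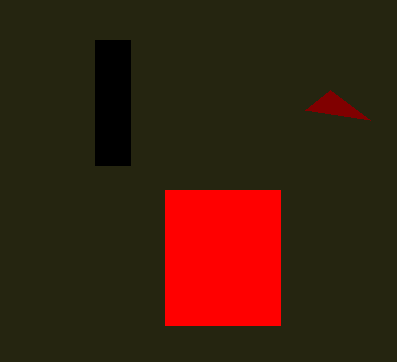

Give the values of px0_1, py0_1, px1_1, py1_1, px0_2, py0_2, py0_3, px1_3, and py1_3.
px0_1 = 165
py0_1 = 190
px1_1 = 280
py1_1 = 325
px0_2 = 330
py0_2 = 90
py0_3 = 40
px1_3 = 130
py1_3 = 165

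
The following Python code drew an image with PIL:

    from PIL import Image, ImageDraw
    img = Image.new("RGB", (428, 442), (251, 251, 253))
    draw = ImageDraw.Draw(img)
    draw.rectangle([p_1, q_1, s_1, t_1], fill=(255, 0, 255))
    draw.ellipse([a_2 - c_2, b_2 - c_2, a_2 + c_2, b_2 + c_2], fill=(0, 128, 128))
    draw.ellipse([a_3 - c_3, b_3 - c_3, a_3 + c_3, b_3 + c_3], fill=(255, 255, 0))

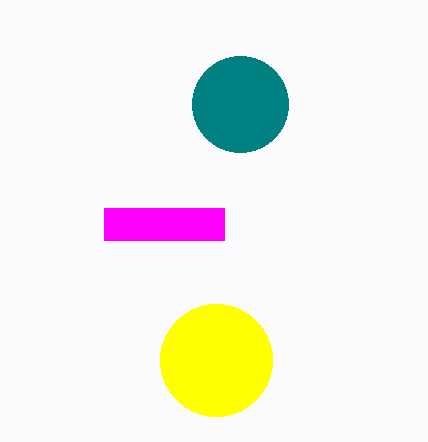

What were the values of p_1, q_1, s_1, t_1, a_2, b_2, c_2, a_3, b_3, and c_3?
p_1 = 104, q_1 = 208, s_1 = 224, t_1 = 240, a_2 = 240, b_2 = 104, c_2 = 48, a_3 = 216, b_3 = 360, c_3 = 56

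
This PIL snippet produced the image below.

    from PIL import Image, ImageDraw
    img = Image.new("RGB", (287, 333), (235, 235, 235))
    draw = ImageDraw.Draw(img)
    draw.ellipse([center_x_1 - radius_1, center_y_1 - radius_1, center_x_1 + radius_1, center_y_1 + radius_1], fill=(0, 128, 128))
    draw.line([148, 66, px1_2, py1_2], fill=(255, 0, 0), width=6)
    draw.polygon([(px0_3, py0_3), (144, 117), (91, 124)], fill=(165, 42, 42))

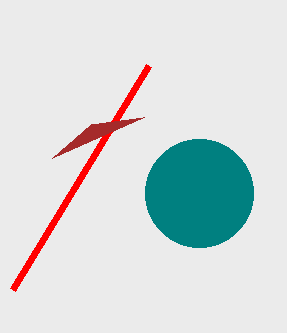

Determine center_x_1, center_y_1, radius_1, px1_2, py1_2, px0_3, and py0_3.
center_x_1 = 199, center_y_1 = 193, radius_1 = 54, px1_2 = 12, py1_2 = 290, px0_3 = 52, py0_3 = 158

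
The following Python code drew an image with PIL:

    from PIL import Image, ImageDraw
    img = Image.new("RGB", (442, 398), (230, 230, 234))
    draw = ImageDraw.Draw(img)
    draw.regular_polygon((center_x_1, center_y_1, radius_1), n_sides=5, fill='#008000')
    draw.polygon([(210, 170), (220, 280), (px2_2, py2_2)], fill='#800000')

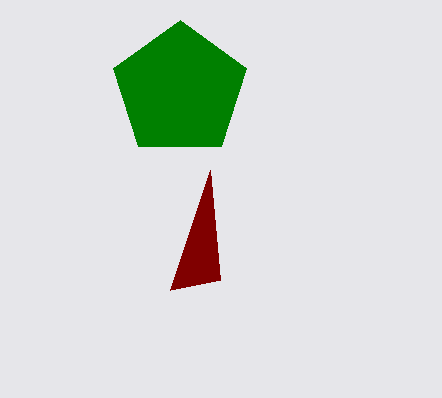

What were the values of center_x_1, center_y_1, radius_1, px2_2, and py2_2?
center_x_1 = 180
center_y_1 = 90
radius_1 = 70
px2_2 = 170
py2_2 = 290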